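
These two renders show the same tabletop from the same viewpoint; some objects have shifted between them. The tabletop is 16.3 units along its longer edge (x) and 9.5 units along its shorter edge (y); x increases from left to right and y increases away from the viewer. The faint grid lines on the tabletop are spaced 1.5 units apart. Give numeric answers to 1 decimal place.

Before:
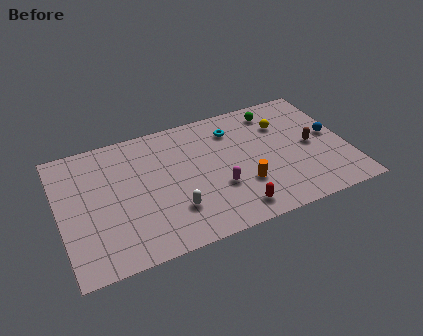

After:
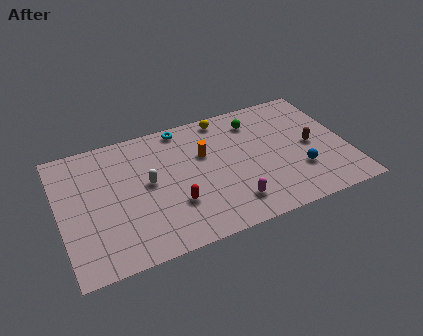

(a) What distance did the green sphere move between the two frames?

1.3

From (12.6, 8.0) to (11.4, 7.6), the green sphere covered √(1.2² + 0.4²) ≈ 1.3 units.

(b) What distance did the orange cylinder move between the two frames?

3.6

From (10.2, 3.0) to (8.3, 6.1), the orange cylinder covered √(1.9² + 3.1²) ≈ 3.6 units.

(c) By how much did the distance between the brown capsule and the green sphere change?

+0.4

They were about 3.8 units apart before and 4.2 after — 0.4 units further apart.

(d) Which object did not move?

the brown capsule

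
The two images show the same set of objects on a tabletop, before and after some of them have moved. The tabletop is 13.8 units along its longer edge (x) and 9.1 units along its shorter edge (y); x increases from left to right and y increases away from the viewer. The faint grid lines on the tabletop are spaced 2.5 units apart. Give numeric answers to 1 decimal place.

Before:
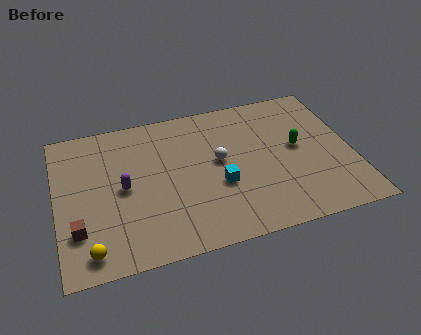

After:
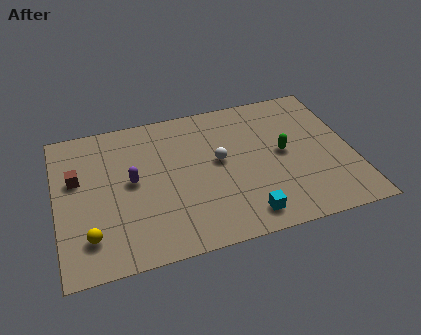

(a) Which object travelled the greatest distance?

the brown cube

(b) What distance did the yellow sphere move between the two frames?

0.8

The yellow sphere was near (1.4, 1.2) before and (1.4, 2.0) after, so it travelled √(0.0² + 0.8²) ≈ 0.8 units.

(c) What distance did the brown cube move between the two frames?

3.1

The brown cube moved from about (0.9, 2.5) to (1.0, 5.6), a distance of √(0.1² + 3.1²) ≈ 3.1.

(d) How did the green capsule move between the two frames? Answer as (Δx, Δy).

(-0.7, -0.2)

The green capsule started near (11.3, 4.9) and ended near (10.6, 4.7).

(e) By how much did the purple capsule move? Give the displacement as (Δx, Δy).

(0.4, 0.3)

The purple capsule was at about (3.1, 4.5) and moved to about (3.5, 4.8).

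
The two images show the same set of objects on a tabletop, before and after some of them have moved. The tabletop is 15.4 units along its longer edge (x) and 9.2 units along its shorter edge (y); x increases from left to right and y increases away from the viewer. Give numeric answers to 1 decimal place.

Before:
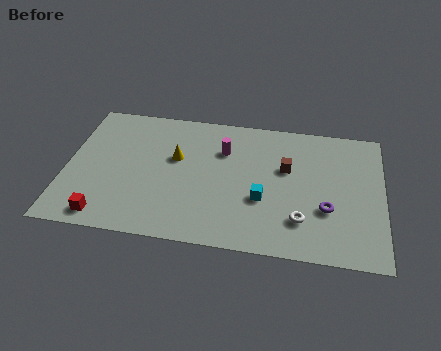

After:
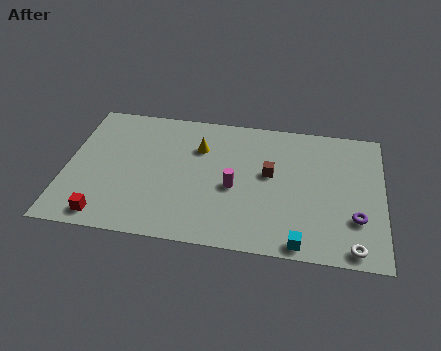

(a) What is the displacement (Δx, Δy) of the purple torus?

(1.4, -0.4)

From the two frames, the purple torus sits at roughly (12.7, 3.2) before and (14.1, 2.8) after.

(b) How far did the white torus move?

2.9

The white torus moved from about (11.5, 2.3) to (14.0, 0.9), a distance of √(2.5² + 1.4²) ≈ 2.9.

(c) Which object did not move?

the red cube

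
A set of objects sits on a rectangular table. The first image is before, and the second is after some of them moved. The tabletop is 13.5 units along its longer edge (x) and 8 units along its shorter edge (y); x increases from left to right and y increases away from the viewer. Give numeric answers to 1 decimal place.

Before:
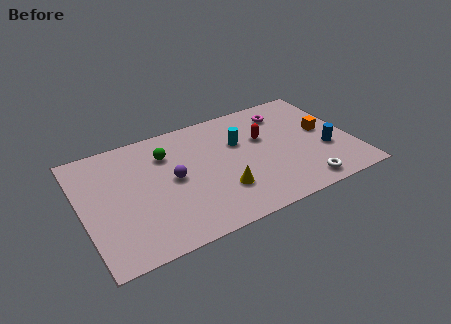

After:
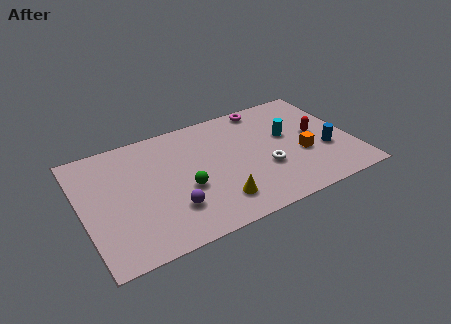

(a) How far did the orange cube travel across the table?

1.8

The orange cube moved from about (12.2, 4.3) to (10.9, 3.1), a distance of √(1.3² + 1.2²) ≈ 1.8.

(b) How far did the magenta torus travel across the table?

1.2

From (10.5, 6.4) to (9.6, 7.2), the magenta torus covered √(0.9² + 0.8²) ≈ 1.2 units.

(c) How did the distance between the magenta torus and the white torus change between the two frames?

-1.1

Before: roughly 5.4 units apart; after: 4.3. That's 1.1 units closer together.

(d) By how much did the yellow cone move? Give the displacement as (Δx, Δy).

(-0.3, -0.6)

The yellow cone was at about (6.7, 2.3) and moved to about (6.4, 1.7).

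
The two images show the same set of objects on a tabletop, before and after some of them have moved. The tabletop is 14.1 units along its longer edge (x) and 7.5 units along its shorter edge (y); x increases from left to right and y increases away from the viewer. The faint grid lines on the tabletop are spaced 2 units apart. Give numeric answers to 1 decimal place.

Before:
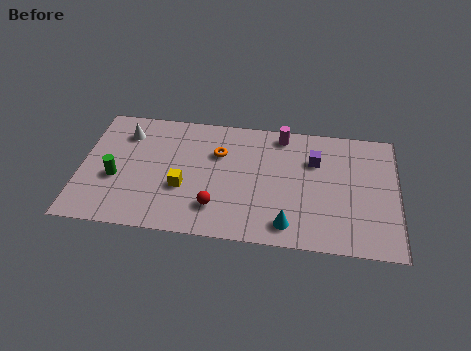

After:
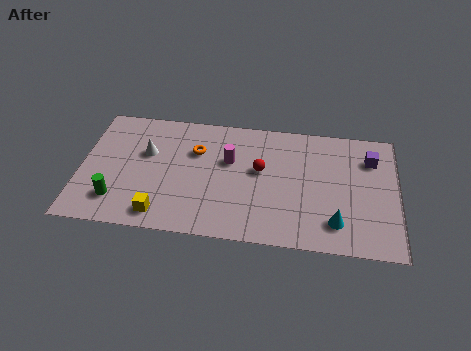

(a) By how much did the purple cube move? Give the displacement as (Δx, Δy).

(2.5, 0.4)

The purple cube started near (10.4, 5.2) and ended near (12.9, 5.6).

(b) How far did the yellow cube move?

1.9

The yellow cube was near (4.6, 2.8) before and (3.7, 1.1) after, so it travelled √(0.9² + 1.7²) ≈ 1.9 units.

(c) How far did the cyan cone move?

2.1

The cyan cone moved from about (9.3, 1.2) to (11.4, 1.6), a distance of √(2.1² + 0.4²) ≈ 2.1.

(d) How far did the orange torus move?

1.0

The orange torus moved from about (6.1, 5.1) to (5.1, 5.1), a distance of √(1.0² + 0.0²) ≈ 1.0.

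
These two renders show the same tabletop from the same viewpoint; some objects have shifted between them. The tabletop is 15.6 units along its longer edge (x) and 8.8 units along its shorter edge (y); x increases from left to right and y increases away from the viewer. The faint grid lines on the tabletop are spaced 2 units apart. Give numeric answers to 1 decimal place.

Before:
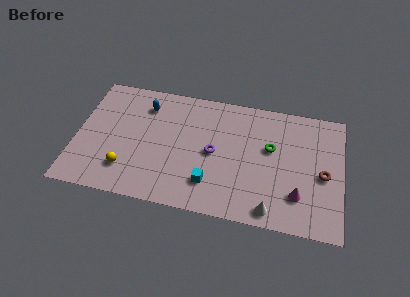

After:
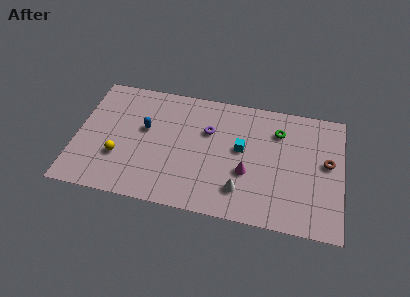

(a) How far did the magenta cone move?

3.2

From (13.1, 2.3) to (10.1, 3.3), the magenta cone covered √(3.0² + 1.0²) ≈ 3.2 units.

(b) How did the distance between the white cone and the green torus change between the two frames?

+0.7

Before: roughly 4.3 units apart; after: 5.0. That's 0.7 units further apart.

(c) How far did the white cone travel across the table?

2.1

From (11.6, 1.0) to (9.8, 2.0), the white cone covered √(1.8² + 1.0²) ≈ 2.1 units.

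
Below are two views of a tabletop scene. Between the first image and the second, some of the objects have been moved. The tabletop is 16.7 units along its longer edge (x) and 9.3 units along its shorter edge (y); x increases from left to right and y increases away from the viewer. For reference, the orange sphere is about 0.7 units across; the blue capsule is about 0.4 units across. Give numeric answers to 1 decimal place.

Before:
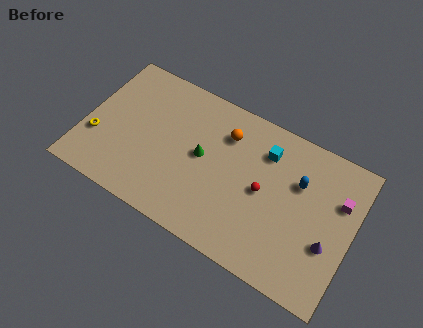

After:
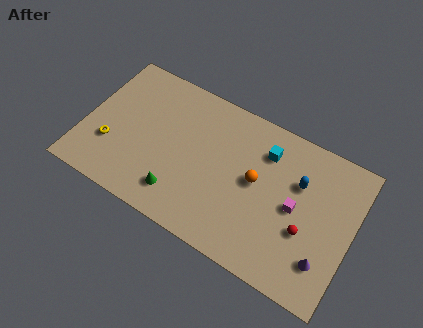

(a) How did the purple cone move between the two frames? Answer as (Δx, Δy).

(-0.1, -1.1)

From the two frames, the purple cone sits at roughly (15.4, 3.4) before and (15.3, 2.3) after.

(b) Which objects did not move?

the cyan cube and the blue capsule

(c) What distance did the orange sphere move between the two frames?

3.0

From (8.5, 7.0) to (10.7, 5.0), the orange sphere covered √(2.2² + 2.0²) ≈ 3.0 units.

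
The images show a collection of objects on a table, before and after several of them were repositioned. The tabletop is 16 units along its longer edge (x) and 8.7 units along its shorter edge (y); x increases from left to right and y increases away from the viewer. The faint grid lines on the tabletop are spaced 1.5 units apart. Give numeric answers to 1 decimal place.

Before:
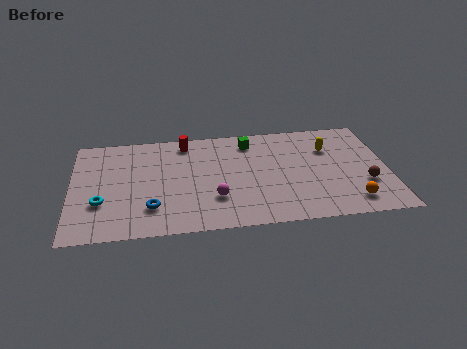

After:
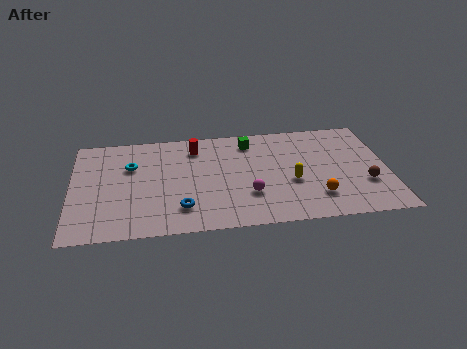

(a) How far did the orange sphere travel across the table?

1.8

The orange sphere moved from about (14.0, 1.5) to (12.3, 2.1), a distance of √(1.7² + 0.6²) ≈ 1.8.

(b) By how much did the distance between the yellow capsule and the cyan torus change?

-3.6

The distance was about 12.0 in the first image and 8.4 in the second, so they moved 3.6 units closer together.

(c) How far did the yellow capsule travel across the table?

3.3

The yellow capsule moved from about (13.1, 6.1) to (11.1, 3.5), a distance of √(2.0² + 2.6²) ≈ 3.3.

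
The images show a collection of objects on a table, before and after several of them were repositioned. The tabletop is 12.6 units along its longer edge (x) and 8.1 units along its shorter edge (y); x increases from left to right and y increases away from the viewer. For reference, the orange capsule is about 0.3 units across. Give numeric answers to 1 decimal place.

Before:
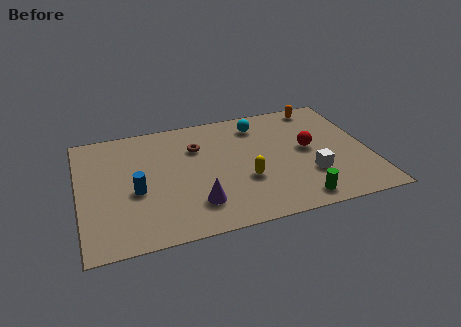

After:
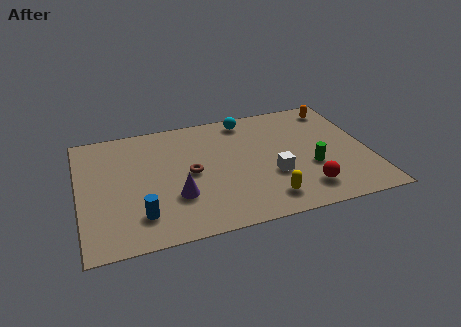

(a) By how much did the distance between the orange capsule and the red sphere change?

+2.6

Before: roughly 3.0 units apart; after: 5.6. That's 2.6 units further apart.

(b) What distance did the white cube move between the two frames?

1.6

The white cube moved from about (9.9, 2.5) to (8.3, 2.9), a distance of √(1.6² + 0.4²) ≈ 1.6.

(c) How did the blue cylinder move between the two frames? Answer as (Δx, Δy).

(0.1, -1.6)

The blue cylinder was at about (2.4, 3.4) and moved to about (2.5, 1.8).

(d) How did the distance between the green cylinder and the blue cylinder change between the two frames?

+0.4

Before: roughly 7.2 units apart; after: 7.6. That's 0.4 units further apart.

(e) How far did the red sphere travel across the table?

2.7

The red sphere moved from about (10.0, 4.3) to (9.6, 1.6), a distance of √(0.4² + 2.7²) ≈ 2.7.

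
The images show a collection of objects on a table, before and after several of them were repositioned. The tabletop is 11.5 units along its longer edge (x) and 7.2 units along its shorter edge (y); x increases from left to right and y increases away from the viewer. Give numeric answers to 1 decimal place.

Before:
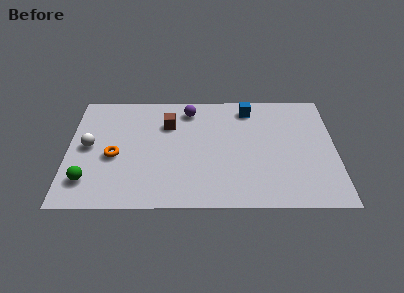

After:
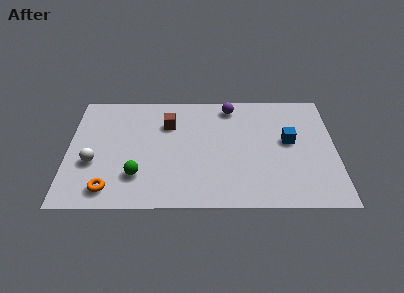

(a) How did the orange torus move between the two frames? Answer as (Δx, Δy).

(-0.2, -2.0)

From the two frames, the orange torus sits at roughly (2.0, 3.1) before and (1.8, 1.1) after.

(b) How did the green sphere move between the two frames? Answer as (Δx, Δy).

(2.1, 0.3)

From the two frames, the green sphere sits at roughly (0.9, 1.6) before and (3.0, 1.9) after.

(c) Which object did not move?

the brown cube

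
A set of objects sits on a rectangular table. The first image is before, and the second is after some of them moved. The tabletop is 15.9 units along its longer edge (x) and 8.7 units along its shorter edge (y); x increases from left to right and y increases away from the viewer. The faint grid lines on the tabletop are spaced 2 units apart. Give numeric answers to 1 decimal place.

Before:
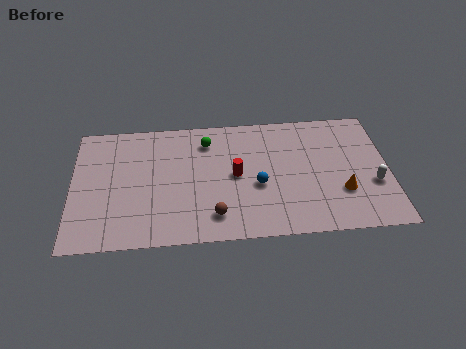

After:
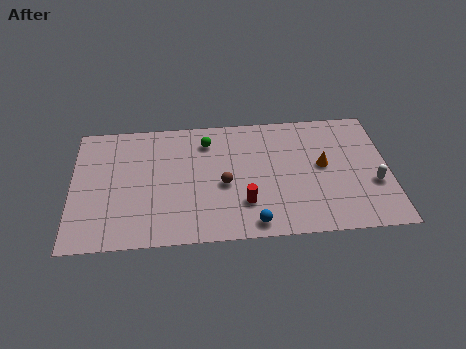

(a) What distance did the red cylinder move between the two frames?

2.0

The red cylinder moved from about (8.2, 4.4) to (8.6, 2.4), a distance of √(0.4² + 2.0²) ≈ 2.0.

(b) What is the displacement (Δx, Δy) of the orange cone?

(-0.9, 1.9)

The orange cone was at about (13.5, 2.8) and moved to about (12.6, 4.7).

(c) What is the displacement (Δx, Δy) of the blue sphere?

(-0.3, -2.6)

From the two frames, the blue sphere sits at roughly (9.3, 3.6) before and (9.0, 1.0) after.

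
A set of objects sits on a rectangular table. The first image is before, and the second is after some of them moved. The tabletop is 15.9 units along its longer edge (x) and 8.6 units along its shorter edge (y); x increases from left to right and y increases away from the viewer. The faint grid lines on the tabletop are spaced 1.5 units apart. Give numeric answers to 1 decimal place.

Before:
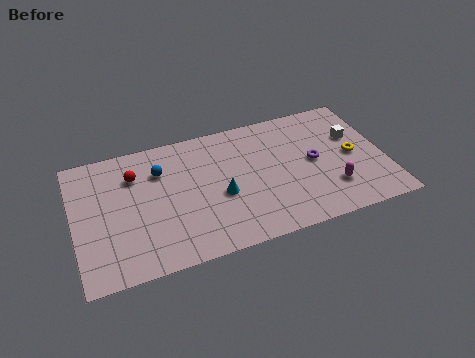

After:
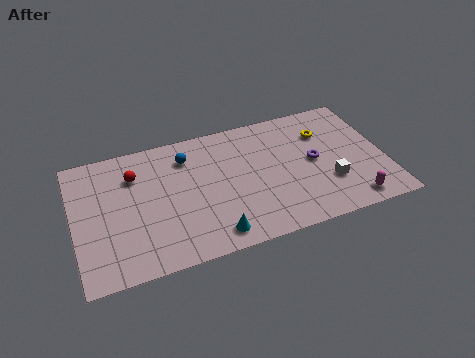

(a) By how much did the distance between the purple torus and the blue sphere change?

-1.2

The distance was about 8.0 in the first image and 6.8 in the second, so they moved 1.2 units closer together.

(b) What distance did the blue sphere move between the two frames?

1.5

From (4.5, 6.2) to (5.9, 6.7), the blue sphere covered √(1.4² + 0.5²) ≈ 1.5 units.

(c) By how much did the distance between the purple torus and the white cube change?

-0.7

Before: roughly 2.5 units apart; after: 1.8. That's 0.7 units closer together.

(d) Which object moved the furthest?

the white cube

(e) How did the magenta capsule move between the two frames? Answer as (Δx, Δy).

(0.9, -1.2)

From the two frames, the magenta capsule sits at roughly (13.0, 2.3) before and (13.9, 1.1) after.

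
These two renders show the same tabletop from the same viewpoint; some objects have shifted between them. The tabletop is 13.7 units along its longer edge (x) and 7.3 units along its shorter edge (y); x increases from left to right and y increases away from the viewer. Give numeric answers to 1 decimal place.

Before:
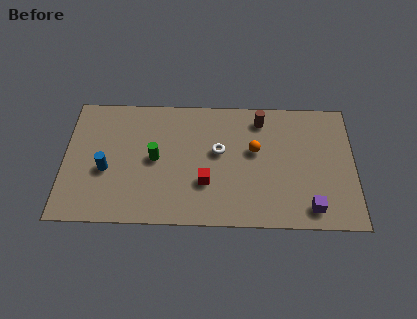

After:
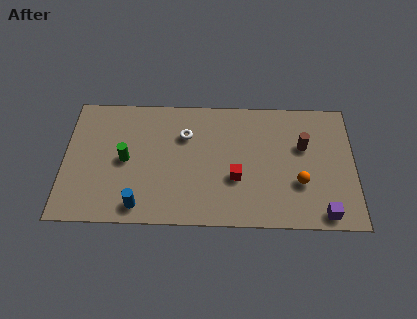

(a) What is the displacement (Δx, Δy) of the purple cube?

(0.6, -0.3)

The purple cube started near (11.6, 1.1) and ended near (12.2, 0.8).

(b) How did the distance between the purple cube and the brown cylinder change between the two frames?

-1.6

They were about 5.5 units apart before and 3.9 after — 1.6 units closer together.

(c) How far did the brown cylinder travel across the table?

2.5

From (9.3, 6.1) to (11.3, 4.6), the brown cylinder covered √(2.0² + 1.5²) ≈ 2.5 units.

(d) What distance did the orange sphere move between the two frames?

2.8

From (9.0, 4.3) to (11.1, 2.5), the orange sphere covered √(2.1² + 1.8²) ≈ 2.8 units.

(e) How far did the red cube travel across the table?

1.4

The red cube moved from about (6.7, 2.4) to (8.1, 2.7), a distance of √(1.4² + 0.3²) ≈ 1.4.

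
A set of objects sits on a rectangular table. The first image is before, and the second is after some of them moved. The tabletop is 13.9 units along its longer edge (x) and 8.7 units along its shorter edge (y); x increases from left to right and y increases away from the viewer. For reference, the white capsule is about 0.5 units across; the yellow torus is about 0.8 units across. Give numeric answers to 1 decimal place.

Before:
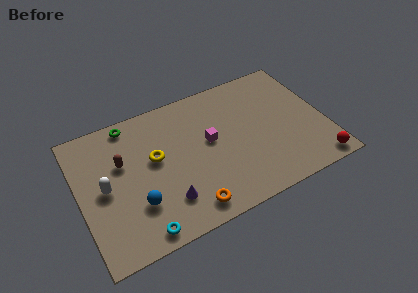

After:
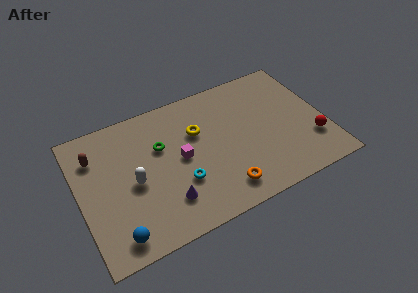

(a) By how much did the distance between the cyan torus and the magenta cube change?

-4.4

Before: roughly 5.9 units apart; after: 1.5. That's 4.4 units closer together.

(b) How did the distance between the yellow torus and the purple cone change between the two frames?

+1.3

The distance was about 2.9 in the first image and 4.2 in the second, so they moved 1.3 units further apart.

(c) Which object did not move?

the purple cone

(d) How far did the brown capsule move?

1.7

From (2.5, 5.5) to (1.1, 6.5), the brown capsule covered √(1.4² + 1.0²) ≈ 1.7 units.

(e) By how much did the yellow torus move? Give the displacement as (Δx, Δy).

(2.5, 0.7)

The yellow torus started near (4.3, 5.0) and ended near (6.8, 5.7).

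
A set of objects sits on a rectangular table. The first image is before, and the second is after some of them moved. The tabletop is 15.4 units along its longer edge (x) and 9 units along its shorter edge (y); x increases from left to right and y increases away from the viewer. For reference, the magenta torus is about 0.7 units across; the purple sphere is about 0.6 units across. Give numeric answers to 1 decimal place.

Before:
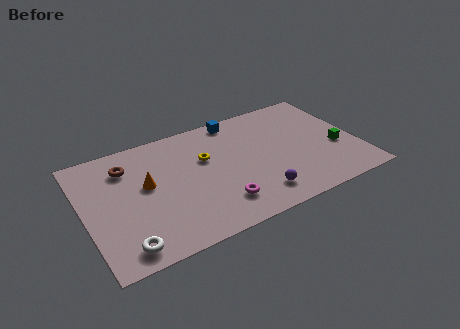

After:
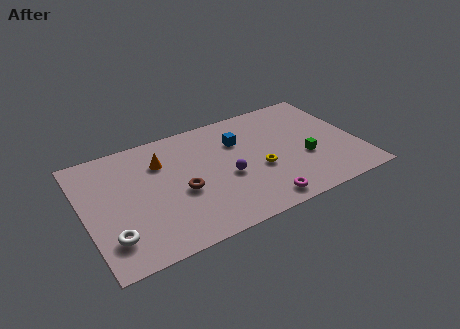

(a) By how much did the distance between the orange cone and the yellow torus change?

+2.5

The distance was about 3.5 in the first image and 6.0 in the second, so they moved 2.5 units further apart.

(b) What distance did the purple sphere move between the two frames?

2.5

The purple sphere moved from about (9.3, 1.7) to (7.9, 3.8), a distance of √(1.4² + 2.1²) ≈ 2.5.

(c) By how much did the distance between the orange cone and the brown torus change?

+0.8

Before: roughly 2.0 units apart; after: 2.8. That's 0.8 units further apart.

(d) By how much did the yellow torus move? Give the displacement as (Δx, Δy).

(2.8, -2.1)

The yellow torus started near (6.9, 5.7) and ended near (9.7, 3.6).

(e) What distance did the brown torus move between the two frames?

4.1

From (2.6, 6.9) to (5.3, 3.8), the brown torus covered √(2.7² + 3.1²) ≈ 4.1 units.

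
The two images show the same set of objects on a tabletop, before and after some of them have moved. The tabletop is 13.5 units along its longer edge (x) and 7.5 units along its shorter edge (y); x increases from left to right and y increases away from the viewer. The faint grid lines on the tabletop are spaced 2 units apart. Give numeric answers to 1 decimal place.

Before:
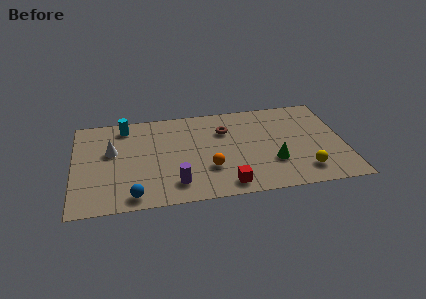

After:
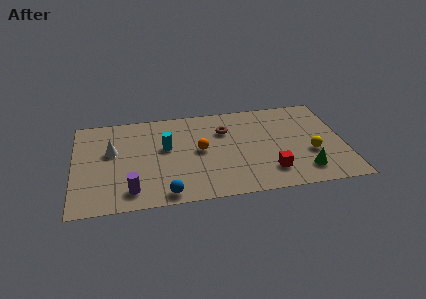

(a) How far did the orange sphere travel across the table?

1.6

The orange sphere was near (6.7, 2.4) before and (6.3, 3.9) after, so it travelled √(0.4² + 1.5²) ≈ 1.6 units.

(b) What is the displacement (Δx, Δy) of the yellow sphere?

(0.4, 1.3)

The yellow sphere was at about (11.4, 1.5) and moved to about (11.8, 2.8).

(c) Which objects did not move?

the brown torus and the white cone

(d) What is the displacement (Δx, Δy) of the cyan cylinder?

(2.0, -2.0)

The cyan cylinder started near (2.6, 6.4) and ended near (4.6, 4.4).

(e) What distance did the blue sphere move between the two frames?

1.6

The blue sphere moved from about (2.9, 0.9) to (4.5, 0.8), a distance of √(1.6² + 0.1²) ≈ 1.6.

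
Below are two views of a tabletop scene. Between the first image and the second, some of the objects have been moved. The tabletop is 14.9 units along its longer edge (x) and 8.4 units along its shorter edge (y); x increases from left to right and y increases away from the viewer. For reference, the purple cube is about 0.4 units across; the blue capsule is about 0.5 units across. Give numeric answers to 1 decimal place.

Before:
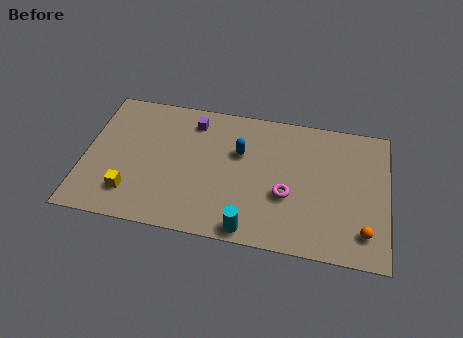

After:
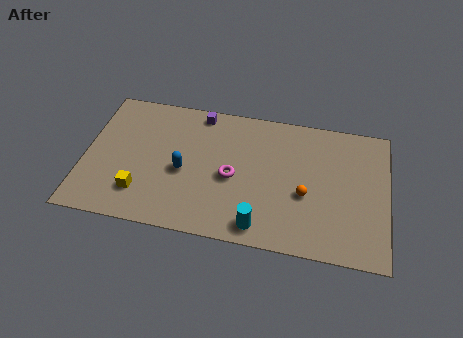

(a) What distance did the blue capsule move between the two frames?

3.2

From (7.6, 5.4) to (4.9, 3.7), the blue capsule covered √(2.7² + 1.7²) ≈ 3.2 units.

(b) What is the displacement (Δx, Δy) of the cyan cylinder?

(0.5, 0.3)

From the two frames, the cyan cylinder sits at roughly (8.3, 0.8) before and (8.8, 1.1) after.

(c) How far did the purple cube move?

0.7

The purple cube was near (5.2, 6.9) before and (5.5, 7.5) after, so it travelled √(0.3² + 0.6²) ≈ 0.7 units.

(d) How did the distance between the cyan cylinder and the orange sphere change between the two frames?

-2.5

The distance was about 5.6 in the first image and 3.1 in the second, so they moved 2.5 units closer together.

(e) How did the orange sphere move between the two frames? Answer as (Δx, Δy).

(-2.9, 1.7)

The orange sphere was at about (13.8, 1.7) and moved to about (10.9, 3.4).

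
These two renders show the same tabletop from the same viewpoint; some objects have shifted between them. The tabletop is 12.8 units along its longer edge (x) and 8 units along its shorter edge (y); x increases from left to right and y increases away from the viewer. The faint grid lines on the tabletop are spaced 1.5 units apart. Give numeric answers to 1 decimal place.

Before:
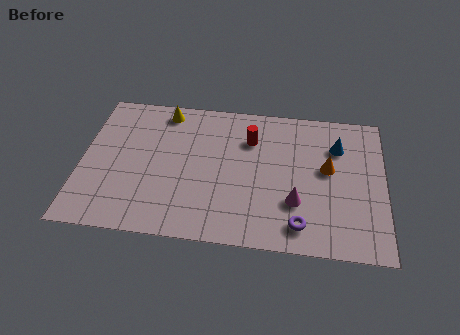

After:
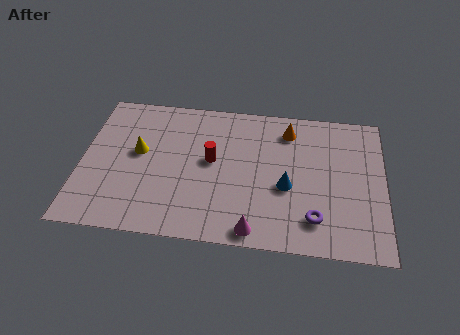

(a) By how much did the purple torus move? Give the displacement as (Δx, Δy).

(0.6, 0.4)

The purple torus was at about (9.3, 1.3) and moved to about (9.9, 1.7).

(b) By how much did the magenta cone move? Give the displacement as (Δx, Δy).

(-1.7, -1.7)

From the two frames, the magenta cone sits at roughly (9.1, 2.5) before and (7.4, 0.8) after.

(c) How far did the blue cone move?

3.3

The blue cone moved from about (10.8, 5.8) to (8.7, 3.3), a distance of √(2.1² + 2.5²) ≈ 3.3.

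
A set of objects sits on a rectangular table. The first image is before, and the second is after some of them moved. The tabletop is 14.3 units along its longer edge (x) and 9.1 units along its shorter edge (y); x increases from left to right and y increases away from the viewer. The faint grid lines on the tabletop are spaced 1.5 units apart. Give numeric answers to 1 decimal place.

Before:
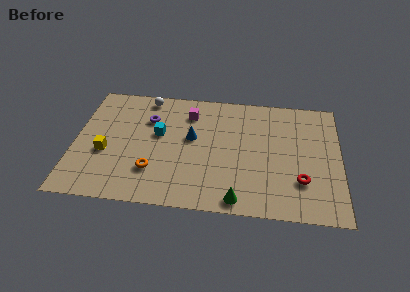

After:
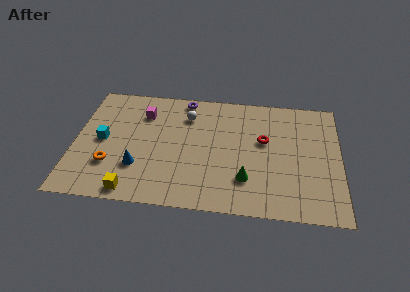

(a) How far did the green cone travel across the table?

1.6

The green cone was near (8.9, 0.9) before and (9.3, 2.4) after, so it travelled √(0.4² + 1.5²) ≈ 1.6 units.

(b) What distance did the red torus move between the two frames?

3.4

From (12.2, 2.6) to (10.2, 5.4), the red torus covered √(2.0² + 2.8²) ≈ 3.4 units.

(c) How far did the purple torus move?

2.6

The purple torus moved from about (3.9, 6.4) to (5.8, 8.2), a distance of √(1.9² + 1.8²) ≈ 2.6.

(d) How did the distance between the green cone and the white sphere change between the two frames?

-3.3

Before: roughly 8.9 units apart; after: 5.6. That's 3.3 units closer together.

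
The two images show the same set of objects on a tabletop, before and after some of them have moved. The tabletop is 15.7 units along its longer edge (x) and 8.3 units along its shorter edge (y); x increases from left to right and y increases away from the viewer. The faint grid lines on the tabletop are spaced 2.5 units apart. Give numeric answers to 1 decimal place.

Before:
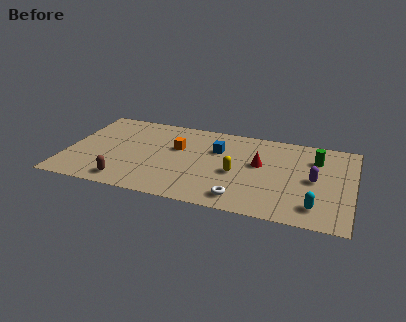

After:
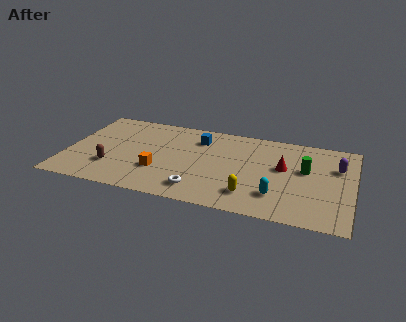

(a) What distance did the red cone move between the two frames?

1.3

The red cone was near (10.6, 4.8) before and (11.9, 4.8) after, so it travelled √(1.3² + 0.0²) ≈ 1.3 units.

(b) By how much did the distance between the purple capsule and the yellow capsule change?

+1.7

Before: roughly 4.2 units apart; after: 5.9. That's 1.7 units further apart.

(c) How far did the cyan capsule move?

2.2

From (13.8, 1.6) to (11.7, 2.1), the cyan capsule covered √(2.1² + 0.5²) ≈ 2.2 units.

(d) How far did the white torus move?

2.3

From (9.8, 1.3) to (7.5, 1.5), the white torus covered √(2.3² + 0.2²) ≈ 2.3 units.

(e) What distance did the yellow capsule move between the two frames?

2.0

From (9.4, 3.6) to (10.3, 1.8), the yellow capsule covered √(0.9² + 1.8²) ≈ 2.0 units.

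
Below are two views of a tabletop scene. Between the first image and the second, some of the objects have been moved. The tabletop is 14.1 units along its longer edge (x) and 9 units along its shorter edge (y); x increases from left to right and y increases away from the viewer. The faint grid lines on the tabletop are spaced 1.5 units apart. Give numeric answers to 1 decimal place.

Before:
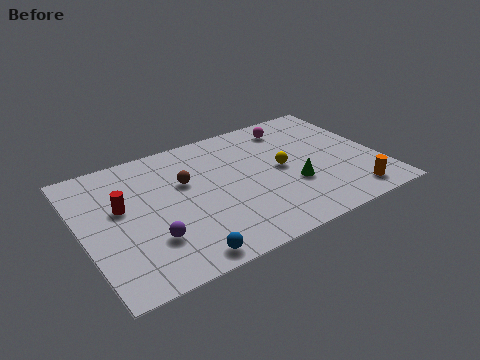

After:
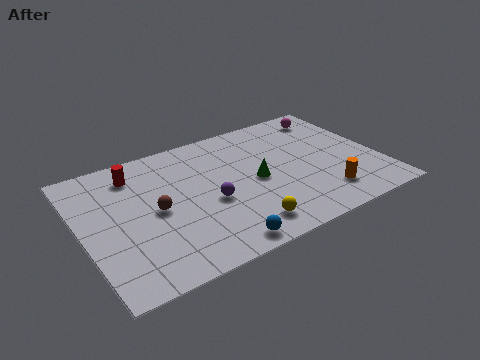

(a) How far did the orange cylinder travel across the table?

1.3

The orange cylinder moved from about (12.3, 1.3) to (11.1, 1.9), a distance of √(1.2² + 0.6²) ≈ 1.3.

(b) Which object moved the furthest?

the yellow sphere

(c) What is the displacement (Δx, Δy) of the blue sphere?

(1.7, 0.0)

The blue sphere was at about (4.1, 0.9) and moved to about (5.8, 0.9).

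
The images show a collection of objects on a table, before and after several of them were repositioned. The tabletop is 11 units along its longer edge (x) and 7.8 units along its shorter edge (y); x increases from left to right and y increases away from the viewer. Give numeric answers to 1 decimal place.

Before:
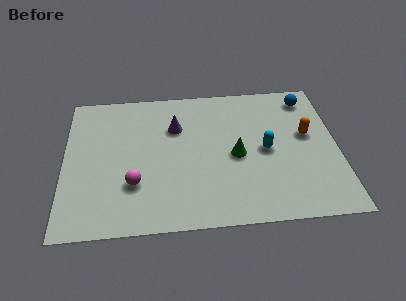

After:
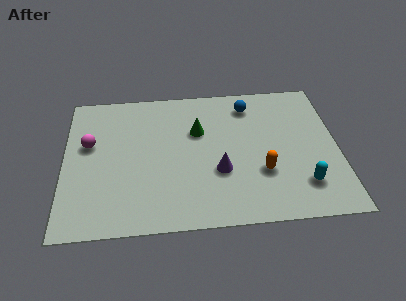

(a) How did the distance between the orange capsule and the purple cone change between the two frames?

-3.7

Before: roughly 5.4 units apart; after: 1.7. That's 3.7 units closer together.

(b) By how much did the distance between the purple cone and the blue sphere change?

-1.7

The distance was about 5.5 in the first image and 3.8 in the second, so they moved 1.7 units closer together.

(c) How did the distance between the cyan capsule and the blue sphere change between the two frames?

+1.7

Before: roughly 3.3 units apart; after: 5.0. That's 1.7 units further apart.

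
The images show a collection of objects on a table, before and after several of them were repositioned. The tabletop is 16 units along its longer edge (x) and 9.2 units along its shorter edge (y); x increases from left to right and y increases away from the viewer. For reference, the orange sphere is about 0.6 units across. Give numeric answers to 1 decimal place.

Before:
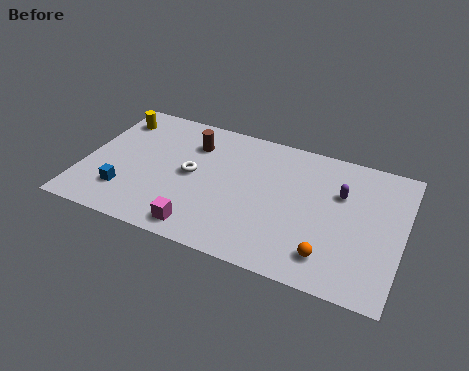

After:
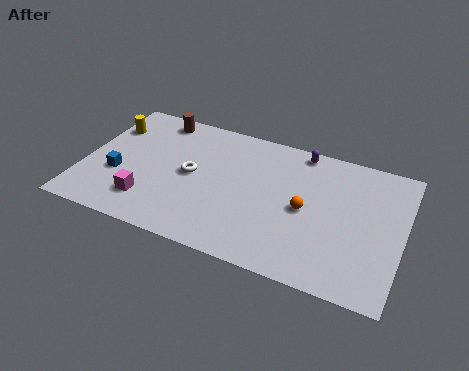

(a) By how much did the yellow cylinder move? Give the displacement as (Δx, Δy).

(-0.2, -0.7)

The yellow cylinder was at about (1.1, 7.4) and moved to about (0.9, 6.7).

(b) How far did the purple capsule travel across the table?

3.1

The purple capsule was near (12.8, 6.1) before and (10.6, 8.3) after, so it travelled √(2.2² + 2.2²) ≈ 3.1 units.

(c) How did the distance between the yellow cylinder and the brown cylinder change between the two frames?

-1.4

The distance was about 4.1 in the first image and 2.7 in the second, so they moved 1.4 units closer together.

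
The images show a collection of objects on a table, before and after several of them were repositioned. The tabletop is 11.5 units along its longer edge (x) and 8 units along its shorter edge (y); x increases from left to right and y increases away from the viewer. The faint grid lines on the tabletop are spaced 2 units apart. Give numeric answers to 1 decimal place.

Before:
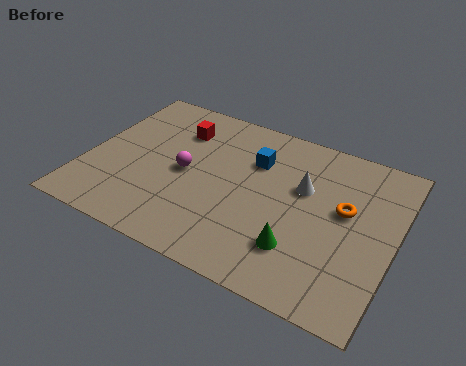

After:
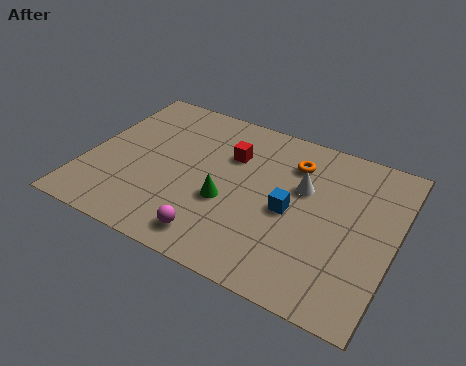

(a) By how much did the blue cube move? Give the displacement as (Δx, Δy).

(1.6, -1.9)

The blue cube was at about (6.1, 5.6) and moved to about (7.7, 3.7).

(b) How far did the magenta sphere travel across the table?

3.1

The magenta sphere was near (3.7, 3.9) before and (5.2, 1.2) after, so it travelled √(1.5² + 2.7²) ≈ 3.1 units.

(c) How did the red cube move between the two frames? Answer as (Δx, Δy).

(2.1, -0.5)

The red cube was at about (3.1, 6.0) and moved to about (5.2, 5.5).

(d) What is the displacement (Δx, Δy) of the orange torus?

(-2.1, 1.5)

The orange torus was at about (9.6, 4.6) and moved to about (7.5, 6.1).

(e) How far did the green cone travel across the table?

3.0

From (8.2, 2.1) to (5.4, 3.1), the green cone covered √(2.8² + 1.0²) ≈ 3.0 units.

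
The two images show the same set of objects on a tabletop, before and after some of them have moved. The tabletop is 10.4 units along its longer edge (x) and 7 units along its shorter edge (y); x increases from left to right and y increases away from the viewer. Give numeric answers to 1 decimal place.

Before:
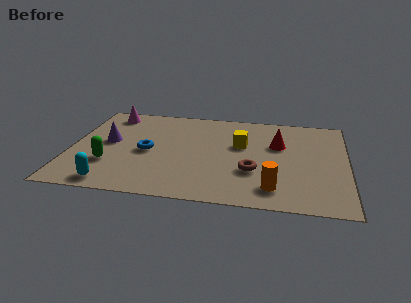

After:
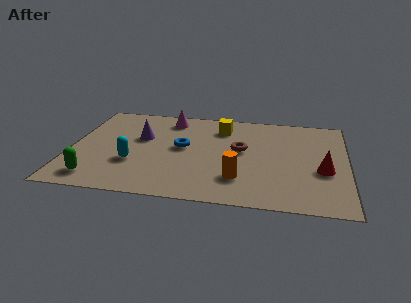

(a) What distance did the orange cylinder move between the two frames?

1.4

From (7.7, 1.3) to (6.4, 1.8), the orange cylinder covered √(1.3² + 0.5²) ≈ 1.4 units.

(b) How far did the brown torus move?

1.6

The brown torus moved from about (6.9, 2.4) to (6.4, 3.9), a distance of √(0.5² + 1.5²) ≈ 1.6.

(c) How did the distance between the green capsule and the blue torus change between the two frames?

+2.3

They were about 1.8 units apart before and 4.1 after — 2.3 units further apart.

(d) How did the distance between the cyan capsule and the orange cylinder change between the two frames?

-2.0

They were about 6.0 units apart before and 4.0 after — 2.0 units closer together.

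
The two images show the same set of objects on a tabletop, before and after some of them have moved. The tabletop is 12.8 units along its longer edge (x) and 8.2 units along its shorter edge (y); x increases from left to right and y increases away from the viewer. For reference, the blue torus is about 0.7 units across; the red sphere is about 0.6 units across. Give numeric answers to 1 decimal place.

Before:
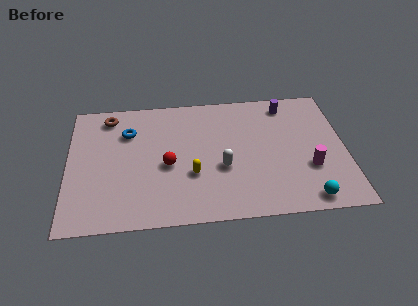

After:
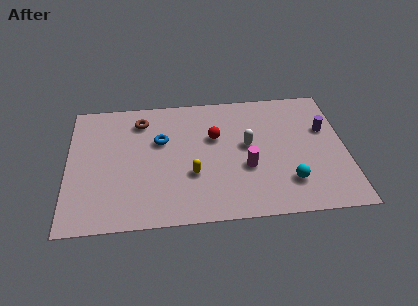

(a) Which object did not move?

the yellow capsule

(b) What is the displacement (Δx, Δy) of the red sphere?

(2.2, 1.6)

From the two frames, the red sphere sits at roughly (4.6, 3.6) before and (6.8, 5.2) after.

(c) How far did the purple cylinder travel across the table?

2.5

From (10.2, 7.0) to (11.9, 5.2), the purple cylinder covered √(1.7² + 1.8²) ≈ 2.5 units.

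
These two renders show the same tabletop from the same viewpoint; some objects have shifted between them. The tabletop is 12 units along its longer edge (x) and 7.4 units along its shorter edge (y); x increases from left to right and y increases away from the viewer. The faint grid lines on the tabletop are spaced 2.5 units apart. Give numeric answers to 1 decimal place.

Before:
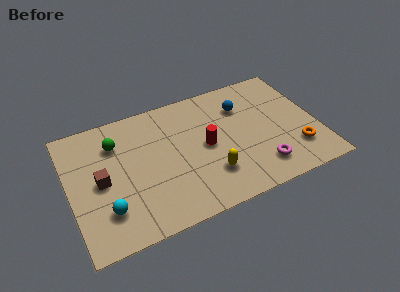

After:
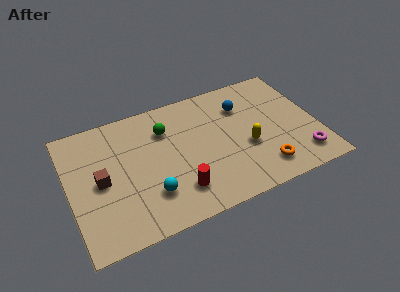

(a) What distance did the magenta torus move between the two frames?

2.0

The magenta torus moved from about (9.0, 1.5) to (11.0, 1.4), a distance of √(2.0² + 0.1²) ≈ 2.0.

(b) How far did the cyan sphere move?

2.1

The cyan sphere moved from about (1.6, 1.9) to (3.7, 2.0), a distance of √(2.1² + 0.1²) ≈ 2.1.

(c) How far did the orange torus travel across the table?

1.8

The orange torus moved from about (10.8, 1.9) to (9.1, 1.4), a distance of √(1.7² + 0.5²) ≈ 1.8.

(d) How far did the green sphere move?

2.4

The green sphere was near (2.4, 5.5) before and (4.8, 5.4) after, so it travelled √(2.4² + 0.1²) ≈ 2.4 units.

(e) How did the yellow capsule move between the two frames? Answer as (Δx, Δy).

(1.9, 0.9)

From the two frames, the yellow capsule sits at roughly (6.6, 2.0) before and (8.5, 2.9) after.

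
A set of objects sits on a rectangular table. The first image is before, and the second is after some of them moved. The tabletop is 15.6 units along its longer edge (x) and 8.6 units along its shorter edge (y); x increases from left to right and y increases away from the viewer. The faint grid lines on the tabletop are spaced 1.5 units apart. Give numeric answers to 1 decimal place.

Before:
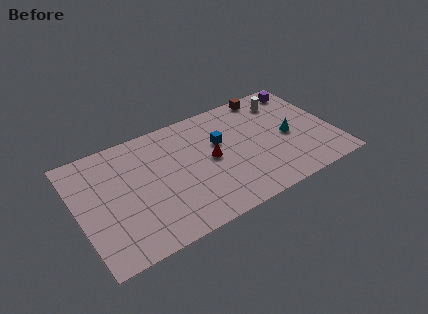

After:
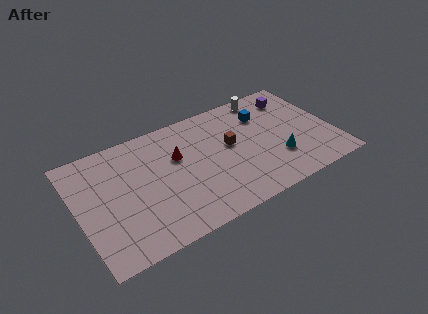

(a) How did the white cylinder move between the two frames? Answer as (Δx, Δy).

(-1.0, 0.8)

The white cylinder started near (13.1, 6.9) and ended near (12.1, 7.7).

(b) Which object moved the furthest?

the brown cube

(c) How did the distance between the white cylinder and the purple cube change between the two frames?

+0.4

The distance was about 1.4 in the first image and 1.8 in the second, so they moved 0.4 units further apart.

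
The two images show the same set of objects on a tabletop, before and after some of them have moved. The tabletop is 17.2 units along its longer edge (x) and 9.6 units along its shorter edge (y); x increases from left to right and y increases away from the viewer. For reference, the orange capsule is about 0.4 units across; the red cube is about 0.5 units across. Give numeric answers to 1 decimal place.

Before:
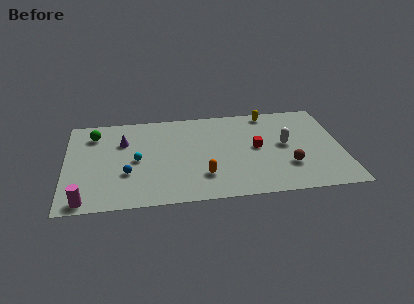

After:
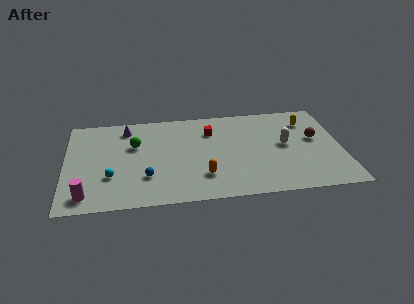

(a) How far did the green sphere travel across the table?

2.9

The green sphere moved from about (1.8, 7.6) to (4.3, 6.2), a distance of √(2.5² + 1.4²) ≈ 2.9.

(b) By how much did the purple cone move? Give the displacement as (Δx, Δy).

(0.2, 1.4)

The purple cone started near (3.6, 6.6) and ended near (3.8, 8.0).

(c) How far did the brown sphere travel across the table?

3.2

The brown sphere was near (13.8, 2.9) before and (15.6, 5.5) after, so it travelled √(1.8² + 2.6²) ≈ 3.2 units.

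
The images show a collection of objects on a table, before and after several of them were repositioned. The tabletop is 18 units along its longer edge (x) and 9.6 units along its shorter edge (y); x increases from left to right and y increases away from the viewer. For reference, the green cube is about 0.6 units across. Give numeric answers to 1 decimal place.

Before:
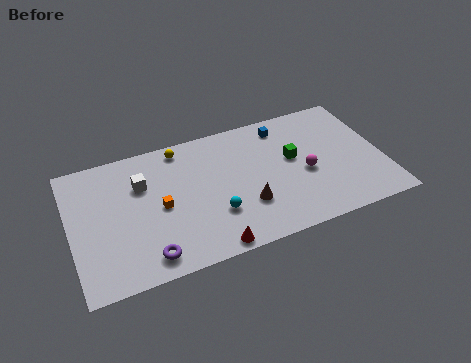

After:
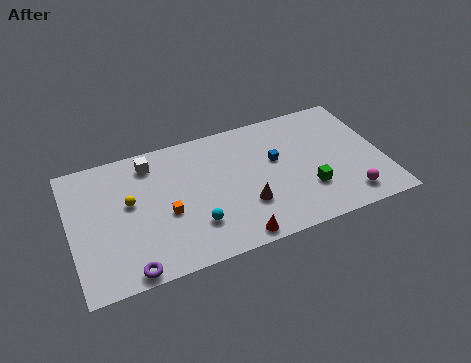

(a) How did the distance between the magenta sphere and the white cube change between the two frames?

+3.0

Before: roughly 9.6 units apart; after: 12.6. That's 3.0 units further apart.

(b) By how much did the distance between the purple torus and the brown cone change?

+1.2

Before: roughly 6.0 units apart; after: 7.2. That's 1.2 units further apart.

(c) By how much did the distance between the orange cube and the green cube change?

+0.3

They were about 7.9 units apart before and 8.2 after — 0.3 units further apart.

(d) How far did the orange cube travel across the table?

0.7

The orange cube moved from about (5.1, 4.6) to (5.4, 4.0), a distance of √(0.3² + 0.6²) ≈ 0.7.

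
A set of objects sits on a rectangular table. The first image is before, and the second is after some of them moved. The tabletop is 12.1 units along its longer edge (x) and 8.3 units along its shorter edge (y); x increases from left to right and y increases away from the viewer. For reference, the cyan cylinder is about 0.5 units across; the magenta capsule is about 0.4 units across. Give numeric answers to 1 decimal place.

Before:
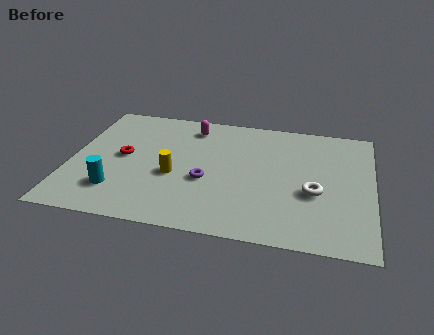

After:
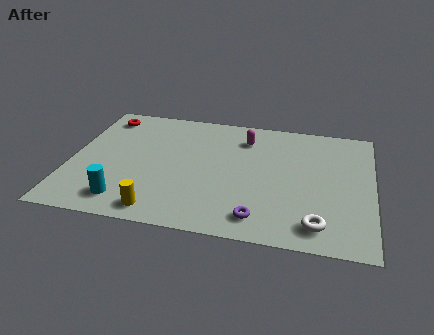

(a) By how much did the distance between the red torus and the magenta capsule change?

+2.1

The distance was about 3.7 in the first image and 5.8 in the second, so they moved 2.1 units further apart.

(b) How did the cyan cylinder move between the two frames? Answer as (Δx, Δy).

(0.4, -0.6)

The cyan cylinder was at about (2.0, 2.0) and moved to about (2.4, 1.4).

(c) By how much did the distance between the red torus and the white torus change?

+2.8

Before: roughly 7.8 units apart; after: 10.6. That's 2.8 units further apart.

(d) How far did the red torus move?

2.9

The red torus moved from about (2.1, 4.3) to (1.1, 7.0), a distance of √(1.0² + 2.7²) ≈ 2.9.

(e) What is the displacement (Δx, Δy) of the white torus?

(0.2, -2.0)

From the two frames, the white torus sits at roughly (9.8, 3.3) before and (10.0, 1.3) after.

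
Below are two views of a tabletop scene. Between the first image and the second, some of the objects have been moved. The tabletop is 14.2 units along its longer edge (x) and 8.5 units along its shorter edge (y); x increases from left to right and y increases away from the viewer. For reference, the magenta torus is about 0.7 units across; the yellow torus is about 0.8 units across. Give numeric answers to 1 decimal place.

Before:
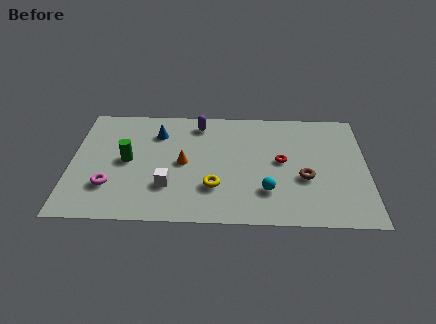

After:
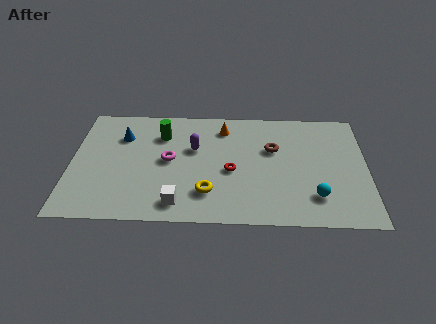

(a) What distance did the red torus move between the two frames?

2.5

The red torus was near (10.1, 4.5) before and (7.7, 3.7) after, so it travelled √(2.4² + 0.8²) ≈ 2.5 units.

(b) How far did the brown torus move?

2.6

The brown torus was near (11.2, 3.3) before and (9.7, 5.4) after, so it travelled √(1.5² + 2.1²) ≈ 2.6 units.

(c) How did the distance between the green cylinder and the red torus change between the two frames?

-3.1

Before: roughly 7.4 units apart; after: 4.3. That's 3.1 units closer together.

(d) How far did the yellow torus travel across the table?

0.5

The yellow torus moved from about (6.9, 2.5) to (6.6, 2.1), a distance of √(0.3² + 0.4²) ≈ 0.5.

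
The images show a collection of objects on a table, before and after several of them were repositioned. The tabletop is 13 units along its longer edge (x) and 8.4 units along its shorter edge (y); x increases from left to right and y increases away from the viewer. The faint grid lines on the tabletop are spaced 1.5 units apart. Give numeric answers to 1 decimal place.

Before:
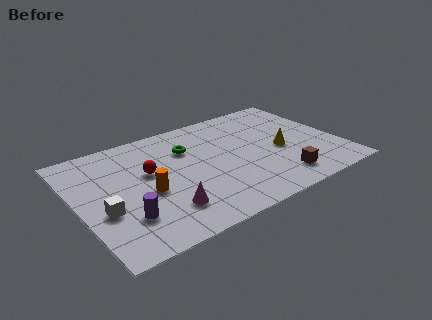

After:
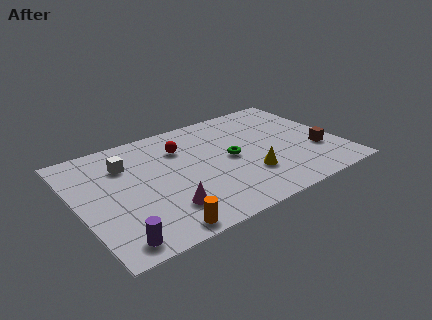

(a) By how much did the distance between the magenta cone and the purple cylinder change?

+0.9

They were about 1.9 units apart before and 2.8 after — 0.9 units further apart.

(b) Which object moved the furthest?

the white cube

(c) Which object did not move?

the magenta cone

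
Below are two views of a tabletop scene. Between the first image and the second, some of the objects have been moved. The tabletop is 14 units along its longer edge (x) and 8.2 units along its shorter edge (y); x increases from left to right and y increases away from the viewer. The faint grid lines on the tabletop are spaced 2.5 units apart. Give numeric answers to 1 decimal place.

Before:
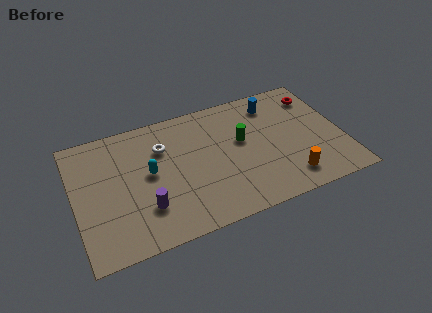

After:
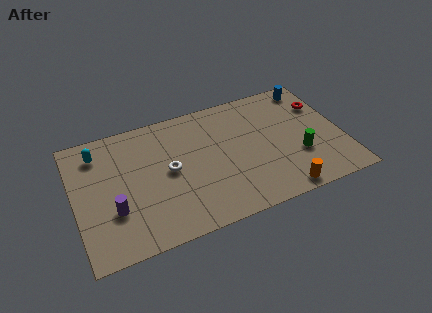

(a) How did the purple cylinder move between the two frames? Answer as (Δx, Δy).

(-1.6, 0.4)

The purple cylinder was at about (3.5, 2.3) and moved to about (1.9, 2.7).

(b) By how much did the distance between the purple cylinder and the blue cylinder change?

+3.4

They were about 8.4 units apart before and 11.8 after — 3.4 units further apart.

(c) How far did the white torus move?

1.6

The white torus moved from about (4.7, 5.8) to (4.9, 4.2), a distance of √(0.2² + 1.6²) ≈ 1.6.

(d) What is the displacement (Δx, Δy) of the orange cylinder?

(-0.5, -0.7)

From the two frames, the orange cylinder sits at roughly (10.9, 1.5) before and (10.4, 0.8) after.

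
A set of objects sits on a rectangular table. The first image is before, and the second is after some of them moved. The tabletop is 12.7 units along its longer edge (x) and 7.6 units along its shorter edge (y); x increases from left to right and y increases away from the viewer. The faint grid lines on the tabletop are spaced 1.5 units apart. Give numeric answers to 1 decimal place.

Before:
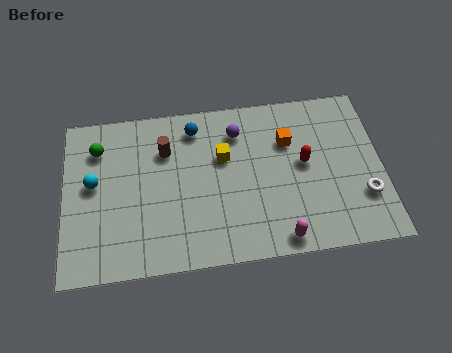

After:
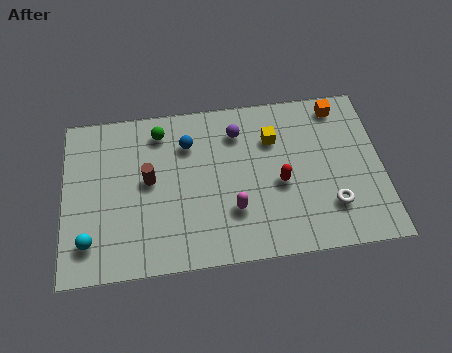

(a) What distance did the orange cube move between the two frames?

2.5

The orange cube moved from about (9.0, 5.2) to (11.1, 6.6), a distance of √(2.1² + 1.4²) ≈ 2.5.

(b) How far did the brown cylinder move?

1.5

The brown cylinder moved from about (4.1, 5.4) to (3.4, 4.1), a distance of √(0.7² + 1.3²) ≈ 1.5.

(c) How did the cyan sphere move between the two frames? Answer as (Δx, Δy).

(-0.2, -2.6)

The cyan sphere started near (1.2, 4.2) and ended near (1.0, 1.6).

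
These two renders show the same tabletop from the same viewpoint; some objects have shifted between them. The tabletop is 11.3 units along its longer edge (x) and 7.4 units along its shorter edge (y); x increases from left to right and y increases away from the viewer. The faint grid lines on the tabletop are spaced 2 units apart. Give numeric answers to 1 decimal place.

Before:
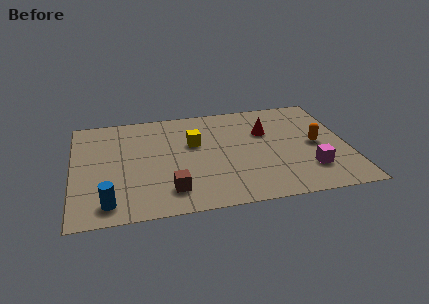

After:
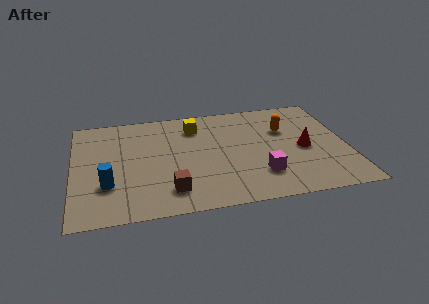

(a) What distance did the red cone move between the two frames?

2.1

From (8.0, 4.9) to (9.5, 3.4), the red cone covered √(1.5² + 1.5²) ≈ 2.1 units.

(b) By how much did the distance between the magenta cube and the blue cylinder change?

-2.0

The distance was about 8.2 in the first image and 6.2 in the second, so they moved 2.0 units closer together.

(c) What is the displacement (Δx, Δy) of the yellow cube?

(0.1, 1.2)

The yellow cube started near (5.0, 4.6) and ended near (5.1, 5.8).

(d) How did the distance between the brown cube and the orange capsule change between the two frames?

-0.5

The distance was about 6.5 in the first image and 6.0 in the second, so they moved 0.5 units closer together.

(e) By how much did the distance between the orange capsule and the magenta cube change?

+1.5

They were about 1.7 units apart before and 3.2 after — 1.5 units further apart.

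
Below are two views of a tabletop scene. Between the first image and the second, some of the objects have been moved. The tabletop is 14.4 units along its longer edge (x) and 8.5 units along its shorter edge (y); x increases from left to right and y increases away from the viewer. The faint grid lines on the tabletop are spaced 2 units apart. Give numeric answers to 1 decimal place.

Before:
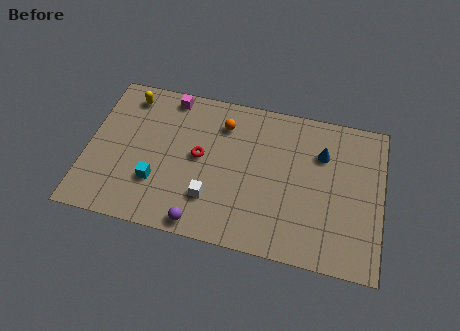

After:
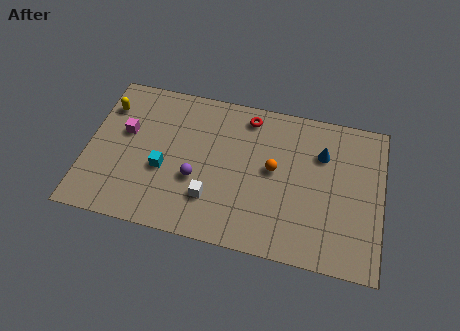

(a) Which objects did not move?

the white cube and the blue cone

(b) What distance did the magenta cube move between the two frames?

3.2

The magenta cube moved from about (3.8, 7.6) to (1.8, 5.1), a distance of √(2.0² + 2.5²) ≈ 3.2.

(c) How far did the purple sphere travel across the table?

2.4

The purple sphere was near (5.8, 0.8) before and (5.4, 3.2) after, so it travelled √(0.4² + 2.4²) ≈ 2.4 units.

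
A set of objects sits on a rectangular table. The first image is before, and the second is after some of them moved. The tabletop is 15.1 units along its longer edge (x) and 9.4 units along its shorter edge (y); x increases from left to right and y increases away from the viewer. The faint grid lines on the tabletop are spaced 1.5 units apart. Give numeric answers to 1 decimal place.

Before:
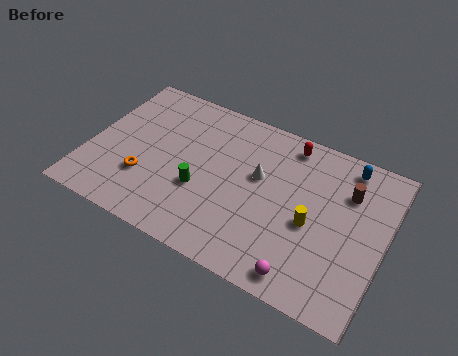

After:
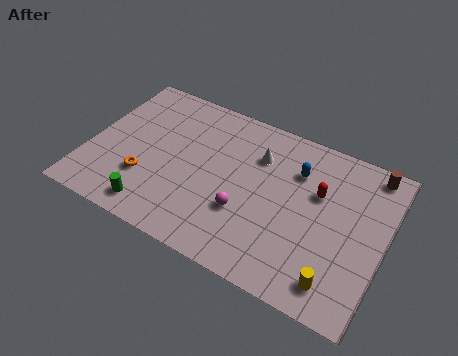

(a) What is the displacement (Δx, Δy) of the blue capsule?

(-2.4, -1.4)

From the two frames, the blue capsule sits at roughly (12.8, 8.2) before and (10.4, 6.8) after.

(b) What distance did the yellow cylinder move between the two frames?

3.1

The yellow cylinder was near (11.5, 4.1) before and (13.1, 1.5) after, so it travelled √(1.6² + 2.6²) ≈ 3.1 units.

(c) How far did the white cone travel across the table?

1.2

From (8.6, 5.6) to (8.4, 6.8), the white cone covered √(0.2² + 1.2²) ≈ 1.2 units.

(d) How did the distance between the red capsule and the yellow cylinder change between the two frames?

+0.3

Before: roughly 4.4 units apart; after: 4.7. That's 0.3 units further apart.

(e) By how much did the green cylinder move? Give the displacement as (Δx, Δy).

(-2.1, -2.2)

The green cylinder was at about (5.9, 3.5) and moved to about (3.8, 1.3).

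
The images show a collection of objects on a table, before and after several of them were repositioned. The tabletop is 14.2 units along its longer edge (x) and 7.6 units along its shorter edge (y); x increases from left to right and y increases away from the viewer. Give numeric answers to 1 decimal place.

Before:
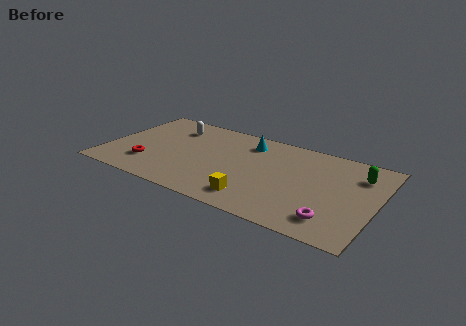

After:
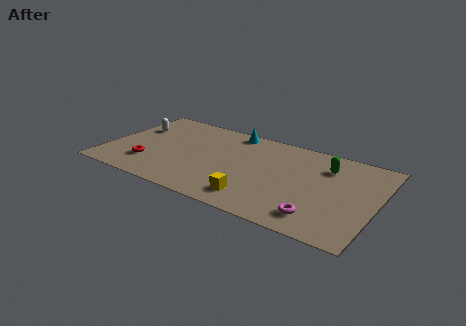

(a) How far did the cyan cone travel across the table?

1.2

The cyan cone was near (7.2, 6.1) before and (6.2, 6.8) after, so it travelled √(1.0² + 0.7²) ≈ 1.2 units.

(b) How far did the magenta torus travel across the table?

0.7

From (12.2, 1.5) to (11.5, 1.4), the magenta torus covered √(0.7² + 0.1²) ≈ 0.7 units.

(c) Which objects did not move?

the red torus and the yellow cube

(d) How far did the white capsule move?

2.2

From (3.1, 5.9) to (1.1, 5.1), the white capsule covered √(2.0² + 0.8²) ≈ 2.2 units.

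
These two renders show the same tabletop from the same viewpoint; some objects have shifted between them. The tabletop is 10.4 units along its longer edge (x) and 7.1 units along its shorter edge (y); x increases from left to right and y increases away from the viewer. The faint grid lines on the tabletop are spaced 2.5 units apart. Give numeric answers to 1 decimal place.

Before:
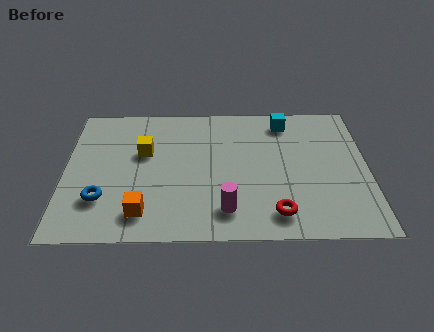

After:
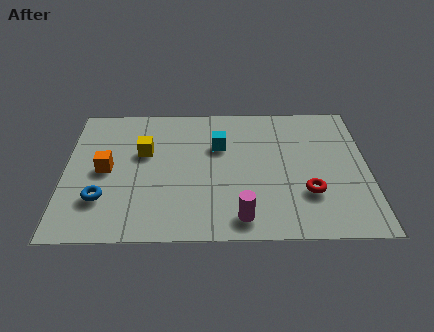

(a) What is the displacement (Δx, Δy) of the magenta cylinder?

(0.5, -0.4)

The magenta cylinder was at about (5.5, 1.4) and moved to about (6.0, 1.0).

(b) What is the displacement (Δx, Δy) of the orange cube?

(-1.3, 2.2)

The orange cube started near (2.7, 1.3) and ended near (1.4, 3.5).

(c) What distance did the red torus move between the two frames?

1.5

The red torus moved from about (7.2, 1.2) to (8.3, 2.2), a distance of √(1.1² + 1.0²) ≈ 1.5.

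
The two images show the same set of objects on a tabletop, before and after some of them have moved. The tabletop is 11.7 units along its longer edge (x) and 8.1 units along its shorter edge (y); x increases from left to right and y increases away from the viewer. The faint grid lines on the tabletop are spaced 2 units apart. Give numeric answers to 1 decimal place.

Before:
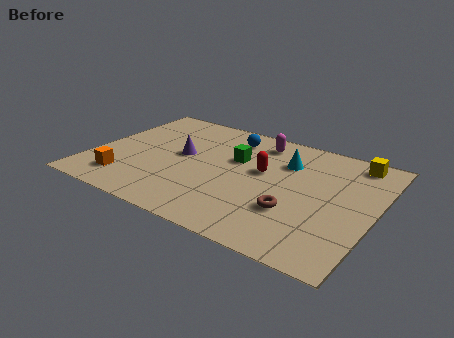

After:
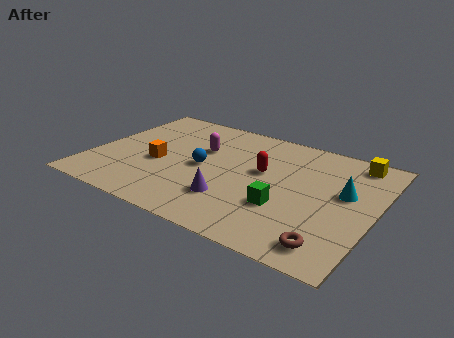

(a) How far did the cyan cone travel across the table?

2.8

From (7.8, 5.8) to (10.4, 4.7), the cyan cone covered √(2.6² + 1.1²) ≈ 2.8 units.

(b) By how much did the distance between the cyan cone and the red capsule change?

+2.0

The distance was about 1.4 in the first image and 3.4 in the second, so they moved 2.0 units further apart.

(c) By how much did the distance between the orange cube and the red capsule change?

-1.7

They were about 6.1 units apart before and 4.4 after — 1.7 units closer together.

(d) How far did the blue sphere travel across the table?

2.8

The blue sphere moved from about (5.3, 6.6) to (4.6, 3.9), a distance of √(0.7² + 2.7²) ≈ 2.8.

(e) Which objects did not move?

the red capsule and the yellow cube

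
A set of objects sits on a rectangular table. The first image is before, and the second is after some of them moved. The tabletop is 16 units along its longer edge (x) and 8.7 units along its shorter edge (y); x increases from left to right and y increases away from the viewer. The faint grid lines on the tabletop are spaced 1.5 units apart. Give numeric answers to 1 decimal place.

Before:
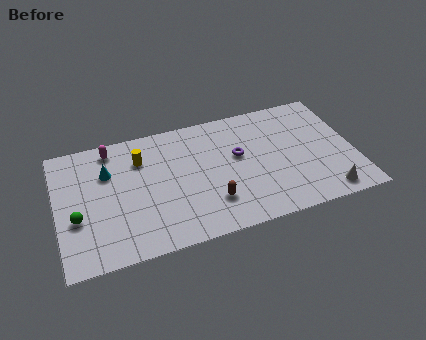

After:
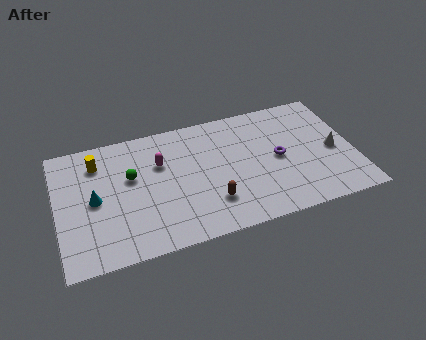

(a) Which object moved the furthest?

the green sphere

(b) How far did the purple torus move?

2.2

The purple torus was near (9.8, 5.1) before and (11.9, 4.3) after, so it travelled √(2.1² + 0.8²) ≈ 2.2 units.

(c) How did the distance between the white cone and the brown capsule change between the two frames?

+0.8

Before: roughly 6.2 units apart; after: 7.0. That's 0.8 units further apart.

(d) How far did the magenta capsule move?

3.1

The magenta capsule moved from about (3.1, 7.6) to (5.6, 5.8), a distance of √(2.5² + 1.8²) ≈ 3.1.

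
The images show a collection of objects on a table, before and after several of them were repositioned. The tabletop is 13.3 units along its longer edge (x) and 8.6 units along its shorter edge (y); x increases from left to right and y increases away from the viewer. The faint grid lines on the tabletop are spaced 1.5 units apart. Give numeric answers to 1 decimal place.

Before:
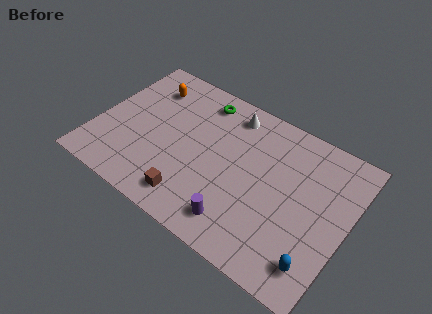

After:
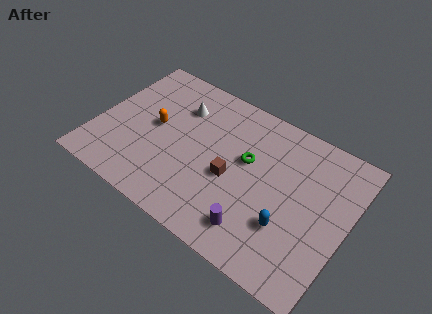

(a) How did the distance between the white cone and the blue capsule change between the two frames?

-0.6

They were about 8.0 units apart before and 7.4 after — 0.6 units closer together.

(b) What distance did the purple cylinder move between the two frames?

0.9

From (8.1, 1.5) to (9.0, 1.6), the purple cylinder covered √(0.9² + 0.1²) ≈ 0.9 units.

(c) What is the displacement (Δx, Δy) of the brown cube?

(1.7, 2.3)

From the two frames, the brown cube sits at roughly (5.6, 1.4) before and (7.3, 3.7) after.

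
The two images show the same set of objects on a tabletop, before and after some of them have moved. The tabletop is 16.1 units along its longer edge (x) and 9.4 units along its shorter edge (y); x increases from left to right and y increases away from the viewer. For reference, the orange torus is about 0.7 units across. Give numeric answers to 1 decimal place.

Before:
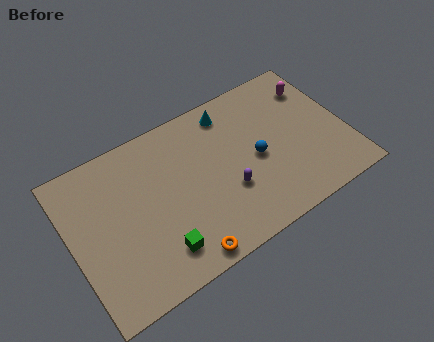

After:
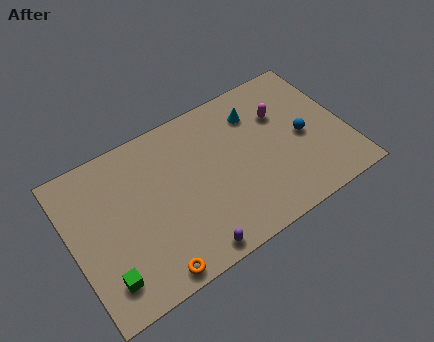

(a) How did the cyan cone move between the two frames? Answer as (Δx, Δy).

(1.4, -0.8)

The cyan cone started near (9.8, 8.0) and ended near (11.2, 7.2).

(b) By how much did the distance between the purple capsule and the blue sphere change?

+5.9

The distance was about 2.2 in the first image and 8.1 in the second, so they moved 5.9 units further apart.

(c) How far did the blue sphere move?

2.8

From (10.8, 4.4) to (13.6, 4.4), the blue sphere covered √(2.8² + 0.0²) ≈ 2.8 units.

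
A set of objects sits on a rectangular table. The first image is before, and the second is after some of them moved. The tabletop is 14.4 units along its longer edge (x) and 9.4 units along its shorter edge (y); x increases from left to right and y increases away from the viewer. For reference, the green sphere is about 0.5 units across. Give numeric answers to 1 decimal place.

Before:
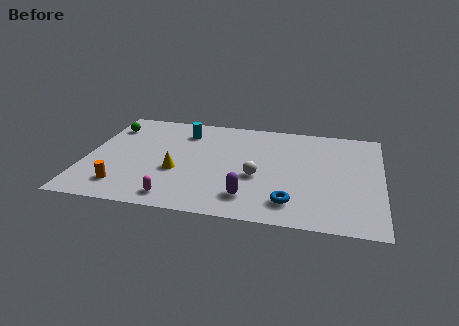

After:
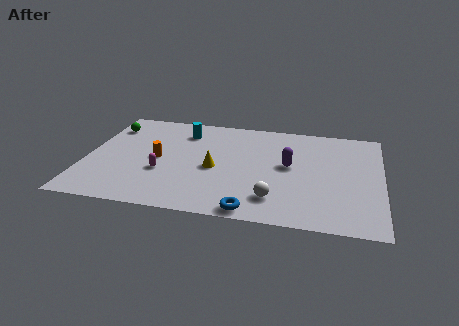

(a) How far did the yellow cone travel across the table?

1.9

The yellow cone was near (4.5, 3.6) before and (6.3, 4.2) after, so it travelled √(1.8² + 0.6²) ≈ 1.9 units.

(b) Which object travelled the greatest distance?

the purple capsule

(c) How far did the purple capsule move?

3.7

The purple capsule moved from about (8.1, 1.9) to (9.9, 5.1), a distance of √(1.8² + 3.2²) ≈ 3.7.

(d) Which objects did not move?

the green sphere and the cyan cylinder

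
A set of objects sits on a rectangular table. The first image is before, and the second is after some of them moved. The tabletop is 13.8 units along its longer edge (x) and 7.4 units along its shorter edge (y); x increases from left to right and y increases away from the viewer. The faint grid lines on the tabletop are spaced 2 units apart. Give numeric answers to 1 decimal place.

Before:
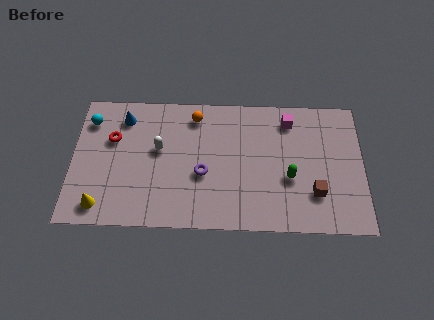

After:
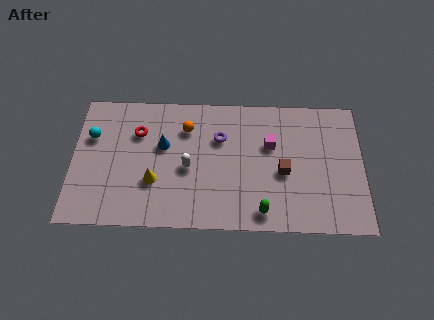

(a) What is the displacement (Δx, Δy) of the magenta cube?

(-0.9, -1.4)

The magenta cube was at about (10.3, 6.1) and moved to about (9.4, 4.7).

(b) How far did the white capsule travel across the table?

1.7

The white capsule was near (4.1, 4.3) before and (5.5, 3.3) after, so it travelled √(1.4² + 1.0²) ≈ 1.7 units.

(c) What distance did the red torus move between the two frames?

1.3

The red torus was near (1.9, 4.8) before and (3.1, 5.2) after, so it travelled √(1.2² + 0.4²) ≈ 1.3 units.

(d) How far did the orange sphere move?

0.8

The orange sphere moved from about (5.8, 6.2) to (5.4, 5.5), a distance of √(0.4² + 0.7²) ≈ 0.8.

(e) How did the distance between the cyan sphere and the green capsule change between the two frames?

-0.9

Before: roughly 9.9 units apart; after: 9.0. That's 0.9 units closer together.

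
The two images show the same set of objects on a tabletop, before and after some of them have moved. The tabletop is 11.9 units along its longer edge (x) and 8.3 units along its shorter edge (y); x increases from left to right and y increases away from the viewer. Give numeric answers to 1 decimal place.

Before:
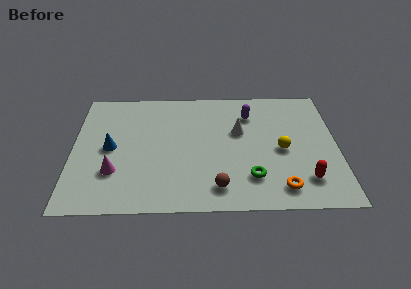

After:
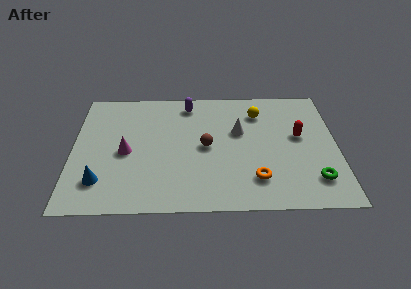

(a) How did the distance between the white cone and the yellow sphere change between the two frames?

-0.7

Before: roughly 2.3 units apart; after: 1.6. That's 0.7 units closer together.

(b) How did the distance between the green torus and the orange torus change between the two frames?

+1.1

The distance was about 1.5 in the first image and 2.6 in the second, so they moved 1.1 units further apart.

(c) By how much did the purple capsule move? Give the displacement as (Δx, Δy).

(-2.8, 0.8)

The purple capsule started near (8.0, 6.3) and ended near (5.2, 7.1).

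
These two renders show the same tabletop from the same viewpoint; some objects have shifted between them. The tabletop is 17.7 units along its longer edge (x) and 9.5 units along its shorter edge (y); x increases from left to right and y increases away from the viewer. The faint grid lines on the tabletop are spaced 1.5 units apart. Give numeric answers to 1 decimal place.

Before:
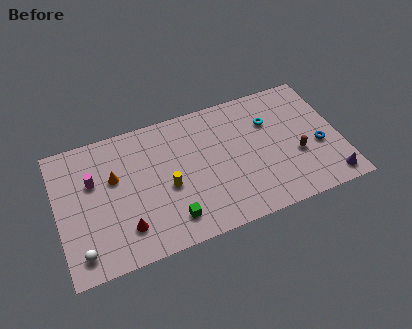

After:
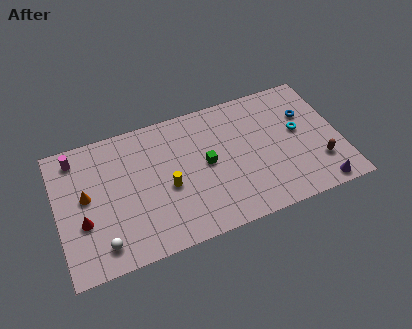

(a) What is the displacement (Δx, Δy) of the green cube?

(2.5, 3.1)

The green cube started near (6.8, 1.8) and ended near (9.3, 4.9).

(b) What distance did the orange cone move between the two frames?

1.9

The orange cone moved from about (3.6, 5.9) to (1.8, 5.2), a distance of √(1.8² + 0.7²) ≈ 1.9.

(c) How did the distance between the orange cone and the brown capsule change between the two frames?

+3.1

The distance was about 11.5 in the first image and 14.6 in the second, so they moved 3.1 units further apart.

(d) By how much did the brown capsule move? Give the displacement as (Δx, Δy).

(1.3, -1.0)

The brown capsule started near (14.9, 3.6) and ended near (16.2, 2.6).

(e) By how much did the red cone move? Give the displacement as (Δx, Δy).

(-2.5, 1.3)

From the two frames, the red cone sits at roughly (4.0, 2.2) before and (1.5, 3.5) after.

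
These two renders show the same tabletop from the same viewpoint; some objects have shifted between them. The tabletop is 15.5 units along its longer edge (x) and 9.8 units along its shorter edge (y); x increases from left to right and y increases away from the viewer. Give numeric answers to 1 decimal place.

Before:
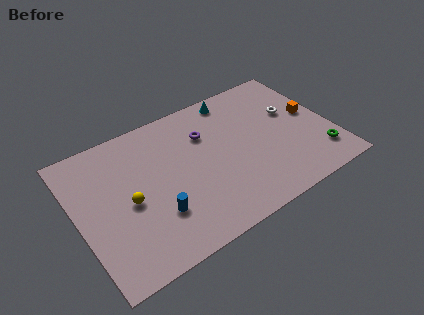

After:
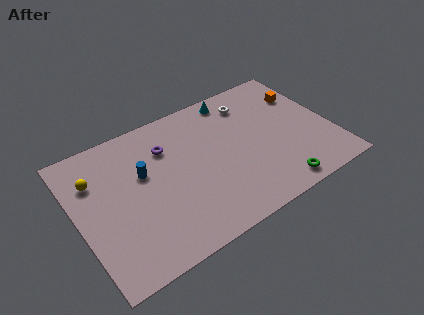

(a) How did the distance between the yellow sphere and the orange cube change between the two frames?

+1.5

The distance was about 11.5 in the first image and 13.0 in the second, so they moved 1.5 units further apart.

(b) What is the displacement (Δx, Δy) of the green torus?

(-2.9, -1.0)

The green torus started near (14.4, 2.1) and ended near (11.5, 1.1).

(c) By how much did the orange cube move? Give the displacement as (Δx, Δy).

(-0.2, 1.7)

The orange cube was at about (14.5, 5.3) and moved to about (14.3, 7.0).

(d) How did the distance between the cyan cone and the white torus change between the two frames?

-3.0

They were about 4.2 units apart before and 1.2 after — 3.0 units closer together.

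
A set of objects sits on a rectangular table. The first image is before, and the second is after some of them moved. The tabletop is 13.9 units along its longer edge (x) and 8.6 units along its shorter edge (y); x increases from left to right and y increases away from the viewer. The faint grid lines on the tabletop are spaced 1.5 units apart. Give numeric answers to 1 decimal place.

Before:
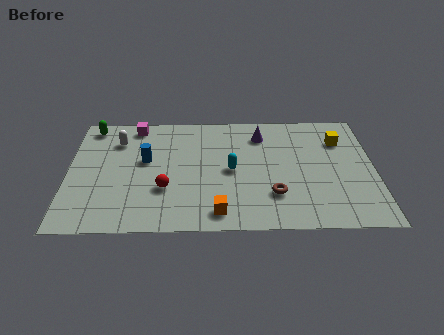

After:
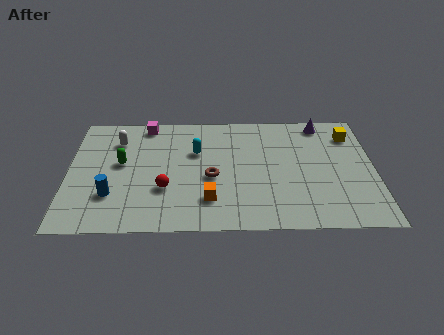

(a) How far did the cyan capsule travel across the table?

2.1

The cyan capsule moved from about (7.4, 4.2) to (5.8, 5.6), a distance of √(1.6² + 1.4²) ≈ 2.1.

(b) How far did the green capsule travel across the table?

3.1

From (1.0, 7.6) to (2.4, 4.8), the green capsule covered √(1.4² + 2.8²) ≈ 3.1 units.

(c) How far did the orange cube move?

1.0

From (6.8, 1.2) to (6.4, 2.1), the orange cube covered √(0.4² + 0.9²) ≈ 1.0 units.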